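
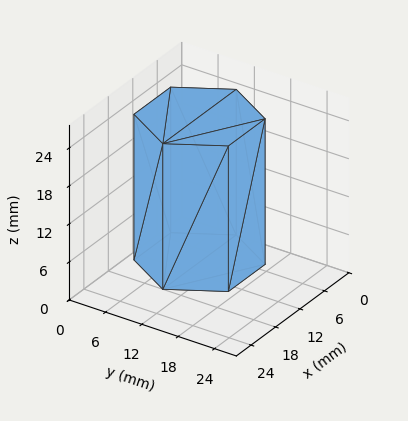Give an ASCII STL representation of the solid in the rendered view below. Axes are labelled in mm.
Reading the render: the shape is a regular 6-sided prism (a cylinder approximated with 6 flat sides), circumscribed radius ≈ 9 mm, height ≈ 23 mm (dimensions read to the nearest mm from the axis ticks). For the STL, each face is triangulated and given an outward normal.

solid part
  facet normal 0.0000 0.0000 -1.0000
    outer loop
      vertex 4.50 16.79 0.00
      vertex 13.50 16.79 0.00
      vertex 18.00 9.00 0.00
    endloop
  endfacet
  facet normal 0.0000 0.0000 -1.0000
    outer loop
      vertex 0.00 9.00 0.00
      vertex 4.50 16.79 0.00
      vertex 18.00 9.00 0.00
    endloop
  endfacet
  facet normal 0.0000 0.0000 -1.0000
    outer loop
      vertex 4.50 1.21 0.00
      vertex 0.00 9.00 0.00
      vertex 18.00 9.00 0.00
    endloop
  endfacet
  facet normal 0.0000 0.0000 -1.0000
    outer loop
      vertex 13.50 1.21 0.00
      vertex 4.50 1.21 0.00
      vertex 18.00 9.00 0.00
    endloop
  endfacet
  facet normal 0.0000 0.0000 1.0000
    outer loop
      vertex 18.00 9.00 23.00
      vertex 13.50 16.79 23.00
      vertex 4.50 16.79 23.00
    endloop
  endfacet
  facet normal 0.0000 0.0000 1.0000
    outer loop
      vertex 18.00 9.00 23.00
      vertex 4.50 16.79 23.00
      vertex 0.00 9.00 23.00
    endloop
  endfacet
  facet normal 0.0000 0.0000 1.0000
    outer loop
      vertex 18.00 9.00 23.00
      vertex 0.00 9.00 23.00
      vertex 4.50 1.21 23.00
    endloop
  endfacet
  facet normal 0.0000 0.0000 1.0000
    outer loop
      vertex 18.00 9.00 23.00
      vertex 4.50 1.21 23.00
      vertex 13.50 1.21 23.00
    endloop
  endfacet
  facet normal 0.8659 0.5002 0.0000
    outer loop
      vertex 18.00 9.00 0.00
      vertex 13.50 16.79 0.00
      vertex 13.50 16.79 23.00
    endloop
  endfacet
  facet normal 0.8659 0.5002 0.0000
    outer loop
      vertex 18.00 9.00 0.00
      vertex 13.50 16.79 23.00
      vertex 18.00 9.00 23.00
    endloop
  endfacet
  facet normal 0.0000 1.0000 0.0000
    outer loop
      vertex 13.50 16.79 0.00
      vertex 4.50 16.79 0.00
      vertex 4.50 16.79 23.00
    endloop
  endfacet
  facet normal 0.0000 1.0000 0.0000
    outer loop
      vertex 13.50 16.79 0.00
      vertex 4.50 16.79 23.00
      vertex 13.50 16.79 23.00
    endloop
  endfacet
  facet normal -0.8659 0.5002 0.0000
    outer loop
      vertex 4.50 16.79 0.00
      vertex 0.00 9.00 0.00
      vertex 0.00 9.00 23.00
    endloop
  endfacet
  facet normal -0.8659 0.5002 0.0000
    outer loop
      vertex 4.50 16.79 0.00
      vertex 0.00 9.00 23.00
      vertex 4.50 16.79 23.00
    endloop
  endfacet
  facet normal -0.8659 -0.5002 0.0000
    outer loop
      vertex 0.00 9.00 0.00
      vertex 4.50 1.21 0.00
      vertex 4.50 1.21 23.00
    endloop
  endfacet
  facet normal -0.8659 -0.5002 0.0000
    outer loop
      vertex 0.00 9.00 0.00
      vertex 4.50 1.21 23.00
      vertex 0.00 9.00 23.00
    endloop
  endfacet
  facet normal 0.0000 -1.0000 0.0000
    outer loop
      vertex 4.50 1.21 0.00
      vertex 13.50 1.21 0.00
      vertex 13.50 1.21 23.00
    endloop
  endfacet
  facet normal 0.0000 -1.0000 0.0000
    outer loop
      vertex 4.50 1.21 0.00
      vertex 13.50 1.21 23.00
      vertex 4.50 1.21 23.00
    endloop
  endfacet
  facet normal 0.8659 -0.5002 0.0000
    outer loop
      vertex 13.50 1.21 0.00
      vertex 18.00 9.00 0.00
      vertex 18.00 9.00 23.00
    endloop
  endfacet
  facet normal 0.8659 -0.5002 0.0000
    outer loop
      vertex 13.50 1.21 0.00
      vertex 18.00 9.00 23.00
      vertex 13.50 1.21 23.00
    endloop
  endfacet
endsolid part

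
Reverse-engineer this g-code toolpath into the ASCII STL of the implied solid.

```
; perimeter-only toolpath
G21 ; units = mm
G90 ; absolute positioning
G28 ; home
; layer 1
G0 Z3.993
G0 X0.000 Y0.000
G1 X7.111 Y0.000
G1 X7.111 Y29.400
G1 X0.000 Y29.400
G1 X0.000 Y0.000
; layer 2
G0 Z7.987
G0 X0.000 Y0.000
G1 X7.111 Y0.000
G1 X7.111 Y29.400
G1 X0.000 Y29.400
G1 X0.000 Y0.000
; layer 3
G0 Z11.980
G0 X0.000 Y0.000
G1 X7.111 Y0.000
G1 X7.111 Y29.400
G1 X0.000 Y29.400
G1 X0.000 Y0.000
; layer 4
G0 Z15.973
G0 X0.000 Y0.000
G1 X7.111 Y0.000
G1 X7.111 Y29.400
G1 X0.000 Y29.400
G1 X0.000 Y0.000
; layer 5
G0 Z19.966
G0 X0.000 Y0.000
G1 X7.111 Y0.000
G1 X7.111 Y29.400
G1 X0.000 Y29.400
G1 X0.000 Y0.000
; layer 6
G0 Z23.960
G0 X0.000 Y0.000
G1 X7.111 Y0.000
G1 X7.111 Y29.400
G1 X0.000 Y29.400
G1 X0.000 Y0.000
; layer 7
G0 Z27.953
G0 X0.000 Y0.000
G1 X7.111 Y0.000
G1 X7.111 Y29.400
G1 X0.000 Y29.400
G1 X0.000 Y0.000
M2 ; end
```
solid part
  facet normal 0.0000 0.0000 -1.0000
    outer loop
      vertex 7.111 29.400 0.000
      vertex 7.111 0.000 0.000
      vertex 0.000 0.000 0.000
    endloop
  endfacet
  facet normal 0.0000 0.0000 -1.0000
    outer loop
      vertex 0.000 29.400 0.000
      vertex 7.111 29.400 0.000
      vertex 0.000 0.000 0.000
    endloop
  endfacet
  facet normal 0.0000 0.0000 1.0000
    outer loop
      vertex 0.000 0.000 27.953
      vertex 7.111 0.000 27.953
      vertex 7.111 29.400 27.953
    endloop
  endfacet
  facet normal 0.0000 0.0000 1.0000
    outer loop
      vertex 0.000 0.000 27.953
      vertex 7.111 29.400 27.953
      vertex 0.000 29.400 27.953
    endloop
  endfacet
  facet normal 0.0000 -1.0000 0.0000
    outer loop
      vertex 0.000 0.000 0.000
      vertex 7.111 0.000 0.000
      vertex 7.111 0.000 27.953
    endloop
  endfacet
  facet normal 0.0000 -1.0000 0.0000
    outer loop
      vertex 0.000 0.000 0.000
      vertex 7.111 0.000 27.953
      vertex 0.000 0.000 27.953
    endloop
  endfacet
  facet normal 0.0000 1.0000 0.0000
    outer loop
      vertex 7.111 29.400 27.953
      vertex 7.111 29.400 0.000
      vertex 0.000 29.400 0.000
    endloop
  endfacet
  facet normal 0.0000 1.0000 0.0000
    outer loop
      vertex 0.000 29.400 27.953
      vertex 7.111 29.400 27.953
      vertex 0.000 29.400 0.000
    endloop
  endfacet
  facet normal -1.0000 0.0000 0.0000
    outer loop
      vertex 0.000 29.400 27.953
      vertex 0.000 29.400 0.000
      vertex 0.000 0.000 0.000
    endloop
  endfacet
  facet normal -1.0000 0.0000 0.0000
    outer loop
      vertex 0.000 0.000 27.953
      vertex 0.000 29.400 27.953
      vertex 0.000 0.000 0.000
    endloop
  endfacet
  facet normal 1.0000 0.0000 0.0000
    outer loop
      vertex 7.111 0.000 0.000
      vertex 7.111 29.400 0.000
      vertex 7.111 29.400 27.953
    endloop
  endfacet
  facet normal 1.0000 0.0000 0.0000
    outer loop
      vertex 7.111 0.000 0.000
      vertex 7.111 29.400 27.953
      vertex 7.111 0.000 27.953
    endloop
  endfacet
endsolid part

The G0 Z moves step by Δz≈3.993 mm. Every layer's G1 loop is the same polygon, so the solid is a straight extrusion of it from z=0 to z≈28. Closing with flat bottom and top caps and triangulating gives 12 facets — a rectangular box, roughly 7.11 × 29.4 mm footprint and 28 mm tall.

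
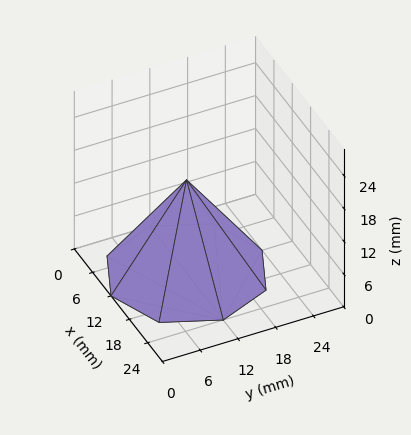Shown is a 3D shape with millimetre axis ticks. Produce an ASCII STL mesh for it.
Reading the render: the shape is a regular 8-sided pyramid, base circumscribed radius ≈ 12 mm, apex at z ≈ 17 mm (dimensions read to the nearest mm from the axis ticks). For the STL, each face is triangulated and given an outward normal.

solid part
  facet normal 0.0000 0.0000 -1.0000
    outer loop
      vertex 12.0 24.0 0.0
      vertex 20.5 20.5 0.0
      vertex 24.0 12.0 0.0
    endloop
  endfacet
  facet normal 0.0000 0.0000 -1.0000
    outer loop
      vertex 3.5 20.5 0.0
      vertex 12.0 24.0 0.0
      vertex 24.0 12.0 0.0
    endloop
  endfacet
  facet normal 0.0000 0.0000 -1.0000
    outer loop
      vertex 0.0 12.0 0.0
      vertex 3.5 20.5 0.0
      vertex 24.0 12.0 0.0
    endloop
  endfacet
  facet normal 0.0000 0.0000 -1.0000
    outer loop
      vertex 3.5 3.5 0.0
      vertex 0.0 12.0 0.0
      vertex 24.0 12.0 0.0
    endloop
  endfacet
  facet normal 0.0000 0.0000 -1.0000
    outer loop
      vertex 12.0 0.0 0.0
      vertex 3.5 3.5 0.0
      vertex 24.0 12.0 0.0
    endloop
  endfacet
  facet normal 0.0000 0.0000 -1.0000
    outer loop
      vertex 20.5 3.5 0.0
      vertex 12.0 0.0 0.0
      vertex 24.0 12.0 0.0
    endloop
  endfacet
  facet normal 0.7743 0.3188 0.5466
    outer loop
      vertex 24.0 12.0 0.0
      vertex 20.5 20.5 0.0
      vertex 12.0 12.0 17.0
    endloop
  endfacet
  facet normal 0.3188 0.7743 0.5466
    outer loop
      vertex 20.5 20.5 0.0
      vertex 12.0 24.0 0.0
      vertex 12.0 12.0 17.0
    endloop
  endfacet
  facet normal -0.3188 0.7743 0.5466
    outer loop
      vertex 12.0 24.0 0.0
      vertex 3.5 20.5 0.0
      vertex 12.0 12.0 17.0
    endloop
  endfacet
  facet normal -0.7743 0.3188 0.5466
    outer loop
      vertex 3.5 20.5 0.0
      vertex 0.0 12.0 0.0
      vertex 12.0 12.0 17.0
    endloop
  endfacet
  facet normal -0.7743 -0.3188 0.5466
    outer loop
      vertex 0.0 12.0 0.0
      vertex 3.5 3.5 0.0
      vertex 12.0 12.0 17.0
    endloop
  endfacet
  facet normal -0.3188 -0.7743 0.5466
    outer loop
      vertex 3.5 3.5 0.0
      vertex 12.0 0.0 0.0
      vertex 12.0 12.0 17.0
    endloop
  endfacet
  facet normal 0.3188 -0.7743 0.5466
    outer loop
      vertex 12.0 0.0 0.0
      vertex 20.5 3.5 0.0
      vertex 12.0 12.0 17.0
    endloop
  endfacet
  facet normal 0.7743 -0.3188 0.5466
    outer loop
      vertex 20.5 3.5 0.0
      vertex 24.0 12.0 0.0
      vertex 12.0 12.0 17.0
    endloop
  endfacet
endsolid part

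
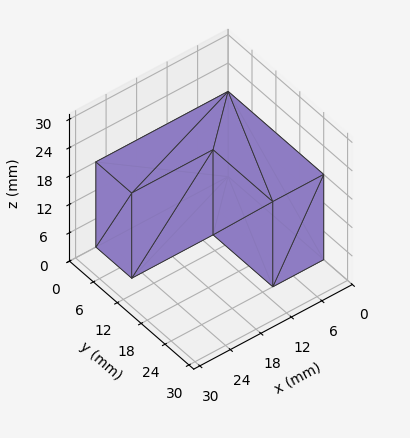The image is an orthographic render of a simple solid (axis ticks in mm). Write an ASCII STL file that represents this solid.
Reading the render: the shape is an L-shaped prism: outer 26 × 24 mm, arm thicknesses ≈ 9 mm (horizontal) and 10 mm (vertical), extruded 18 mm in z (dimensions read to the nearest mm from the axis ticks). For the STL, each face is triangulated and given an outward normal.

solid part
  facet normal 0.0000 0.0000 -1.0000
    outer loop
      vertex 26.00 9.00 0.00
      vertex 26.00 0.00 0.00
      vertex 0.00 0.00 0.00
    endloop
  endfacet
  facet normal 0.0000 0.0000 -1.0000
    outer loop
      vertex 10.00 9.00 0.00
      vertex 26.00 9.00 0.00
      vertex 0.00 0.00 0.00
    endloop
  endfacet
  facet normal 0.0000 0.0000 -1.0000
    outer loop
      vertex 10.00 24.00 0.00
      vertex 10.00 9.00 0.00
      vertex 0.00 0.00 0.00
    endloop
  endfacet
  facet normal 0.0000 0.0000 -1.0000
    outer loop
      vertex 0.00 24.00 0.00
      vertex 10.00 24.00 0.00
      vertex 0.00 0.00 0.00
    endloop
  endfacet
  facet normal 0.0000 0.0000 1.0000
    outer loop
      vertex 0.00 0.00 18.00
      vertex 26.00 0.00 18.00
      vertex 26.00 9.00 18.00
    endloop
  endfacet
  facet normal 0.0000 0.0000 1.0000
    outer loop
      vertex 0.00 0.00 18.00
      vertex 26.00 9.00 18.00
      vertex 10.00 9.00 18.00
    endloop
  endfacet
  facet normal 0.0000 0.0000 1.0000
    outer loop
      vertex 0.00 0.00 18.00
      vertex 10.00 9.00 18.00
      vertex 10.00 24.00 18.00
    endloop
  endfacet
  facet normal 0.0000 0.0000 1.0000
    outer loop
      vertex 0.00 0.00 18.00
      vertex 10.00 24.00 18.00
      vertex 0.00 24.00 18.00
    endloop
  endfacet
  facet normal 0.0000 -1.0000 0.0000
    outer loop
      vertex 0.00 0.00 0.00
      vertex 26.00 0.00 0.00
      vertex 26.00 0.00 18.00
    endloop
  endfacet
  facet normal 0.0000 -1.0000 0.0000
    outer loop
      vertex 0.00 0.00 0.00
      vertex 26.00 0.00 18.00
      vertex 0.00 0.00 18.00
    endloop
  endfacet
  facet normal 1.0000 0.0000 0.0000
    outer loop
      vertex 26.00 0.00 0.00
      vertex 26.00 9.00 0.00
      vertex 26.00 9.00 18.00
    endloop
  endfacet
  facet normal 1.0000 0.0000 0.0000
    outer loop
      vertex 26.00 0.00 0.00
      vertex 26.00 9.00 18.00
      vertex 26.00 0.00 18.00
    endloop
  endfacet
  facet normal 0.0000 1.0000 0.0000
    outer loop
      vertex 26.00 9.00 0.00
      vertex 10.00 9.00 0.00
      vertex 10.00 9.00 18.00
    endloop
  endfacet
  facet normal 0.0000 1.0000 0.0000
    outer loop
      vertex 26.00 9.00 0.00
      vertex 10.00 9.00 18.00
      vertex 26.00 9.00 18.00
    endloop
  endfacet
  facet normal 1.0000 0.0000 0.0000
    outer loop
      vertex 10.00 9.00 0.00
      vertex 10.00 24.00 0.00
      vertex 10.00 24.00 18.00
    endloop
  endfacet
  facet normal 1.0000 0.0000 0.0000
    outer loop
      vertex 10.00 9.00 0.00
      vertex 10.00 24.00 18.00
      vertex 10.00 9.00 18.00
    endloop
  endfacet
  facet normal 0.0000 1.0000 0.0000
    outer loop
      vertex 10.00 24.00 0.00
      vertex 0.00 24.00 0.00
      vertex 0.00 24.00 18.00
    endloop
  endfacet
  facet normal 0.0000 1.0000 0.0000
    outer loop
      vertex 10.00 24.00 0.00
      vertex 0.00 24.00 18.00
      vertex 10.00 24.00 18.00
    endloop
  endfacet
  facet normal -1.0000 0.0000 0.0000
    outer loop
      vertex 0.00 24.00 0.00
      vertex 0.00 0.00 0.00
      vertex 0.00 0.00 18.00
    endloop
  endfacet
  facet normal -1.0000 0.0000 0.0000
    outer loop
      vertex 0.00 24.00 0.00
      vertex 0.00 0.00 18.00
      vertex 0.00 24.00 18.00
    endloop
  endfacet
endsolid part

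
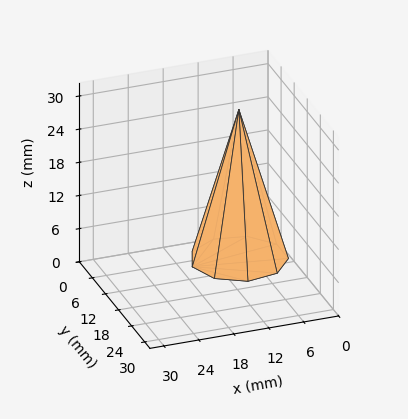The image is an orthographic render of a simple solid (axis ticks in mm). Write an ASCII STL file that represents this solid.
Reading the render: the shape is a regular 9-sided pyramid, base circumscribed radius ≈ 8 mm, apex at z ≈ 27 mm (dimensions read to the nearest mm from the axis ticks). For the STL, each face is triangulated and given an outward normal.

solid part
  facet normal 0.0000 0.0000 -1.0000
    outer loop
      vertex 9.4 15.9 0.0
      vertex 14.1 13.1 0.0
      vertex 16.0 8.0 0.0
    endloop
  endfacet
  facet normal 0.0000 0.0000 -1.0000
    outer loop
      vertex 4.0 14.9 0.0
      vertex 9.4 15.9 0.0
      vertex 16.0 8.0 0.0
    endloop
  endfacet
  facet normal 0.0000 0.0000 -1.0000
    outer loop
      vertex 0.5 10.7 0.0
      vertex 4.0 14.9 0.0
      vertex 16.0 8.0 0.0
    endloop
  endfacet
  facet normal 0.0000 0.0000 -1.0000
    outer loop
      vertex 0.5 5.3 0.0
      vertex 0.5 10.7 0.0
      vertex 16.0 8.0 0.0
    endloop
  endfacet
  facet normal 0.0000 0.0000 -1.0000
    outer loop
      vertex 4.0 1.1 0.0
      vertex 0.5 5.3 0.0
      vertex 16.0 8.0 0.0
    endloop
  endfacet
  facet normal 0.0000 0.0000 -1.0000
    outer loop
      vertex 9.4 0.1 0.0
      vertex 4.0 1.1 0.0
      vertex 16.0 8.0 0.0
    endloop
  endfacet
  facet normal 0.0000 0.0000 -1.0000
    outer loop
      vertex 14.1 2.9 0.0
      vertex 9.4 0.1 0.0
      vertex 16.0 8.0 0.0
    endloop
  endfacet
  facet normal 0.9029 0.3364 0.2675
    outer loop
      vertex 16.0 8.0 0.0
      vertex 14.1 13.1 0.0
      vertex 8.0 8.0 27.0
    endloop
  endfacet
  facet normal 0.4931 0.8277 0.2678
    outer loop
      vertex 14.1 13.1 0.0
      vertex 9.4 15.9 0.0
      vertex 8.0 8.0 27.0
    endloop
  endfacet
  facet normal -0.1754 0.9473 0.2681
    outer loop
      vertex 9.4 15.9 0.0
      vertex 4.0 14.9 0.0
      vertex 8.0 8.0 27.0
    endloop
  endfacet
  facet normal -0.7403 0.6169 0.2673
    outer loop
      vertex 4.0 14.9 0.0
      vertex 0.5 10.7 0.0
      vertex 8.0 8.0 27.0
    endloop
  endfacet
  facet normal -0.9635 0.0000 0.2676
    outer loop
      vertex 0.5 10.7 0.0
      vertex 0.5 5.3 0.0
      vertex 8.0 8.0 27.0
    endloop
  endfacet
  facet normal -0.7403 -0.6169 0.2673
    outer loop
      vertex 0.5 5.3 0.0
      vertex 4.0 1.1 0.0
      vertex 8.0 8.0 27.0
    endloop
  endfacet
  facet normal -0.1754 -0.9473 0.2681
    outer loop
      vertex 4.0 1.1 0.0
      vertex 9.4 0.1 0.0
      vertex 8.0 8.0 27.0
    endloop
  endfacet
  facet normal 0.4931 -0.8277 0.2678
    outer loop
      vertex 9.4 0.1 0.0
      vertex 14.1 2.9 0.0
      vertex 8.0 8.0 27.0
    endloop
  endfacet
  facet normal 0.9029 -0.3364 0.2675
    outer loop
      vertex 14.1 2.9 0.0
      vertex 16.0 8.0 0.0
      vertex 8.0 8.0 27.0
    endloop
  endfacet
endsolid part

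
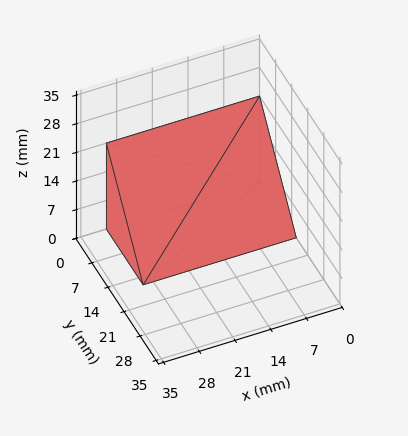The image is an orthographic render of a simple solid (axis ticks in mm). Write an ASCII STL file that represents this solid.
Reading the render: the shape is a wedge (ramp): 30 × 16 mm base, rising to 21 mm along the y=0 edge and sloping linearly to z=0 at y=16 (dimensions read to the nearest mm from the axis ticks). For the STL, each face is triangulated and given an outward normal.

solid part
  facet normal 0.0000 0.0000 -1.0000
    outer loop
      vertex 30.00 16.00 0.00
      vertex 30.00 0.00 0.00
      vertex 0.00 0.00 0.00
    endloop
  endfacet
  facet normal 0.0000 0.0000 -1.0000
    outer loop
      vertex 0.00 16.00 0.00
      vertex 30.00 16.00 0.00
      vertex 0.00 0.00 0.00
    endloop
  endfacet
  facet normal 0.0000 -1.0000 0.0000
    outer loop
      vertex 0.00 0.00 0.00
      vertex 30.00 0.00 0.00
      vertex 30.00 0.00 21.00
    endloop
  endfacet
  facet normal 0.0000 -1.0000 0.0000
    outer loop
      vertex 0.00 0.00 0.00
      vertex 30.00 0.00 21.00
      vertex 0.00 0.00 21.00
    endloop
  endfacet
  facet normal 0.0000 0.7954 0.6060
    outer loop
      vertex 0.00 0.00 21.00
      vertex 30.00 0.00 21.00
      vertex 30.00 16.00 0.00
    endloop
  endfacet
  facet normal 0.0000 0.7954 0.6060
    outer loop
      vertex 0.00 0.00 21.00
      vertex 30.00 16.00 0.00
      vertex 0.00 16.00 0.00
    endloop
  endfacet
  facet normal -1.0000 0.0000 0.0000
    outer loop
      vertex 0.00 0.00 21.00
      vertex 0.00 16.00 0.00
      vertex 0.00 0.00 0.00
    endloop
  endfacet
  facet normal 1.0000 0.0000 0.0000
    outer loop
      vertex 30.00 0.00 0.00
      vertex 30.00 16.00 0.00
      vertex 30.00 0.00 21.00
    endloop
  endfacet
endsolid part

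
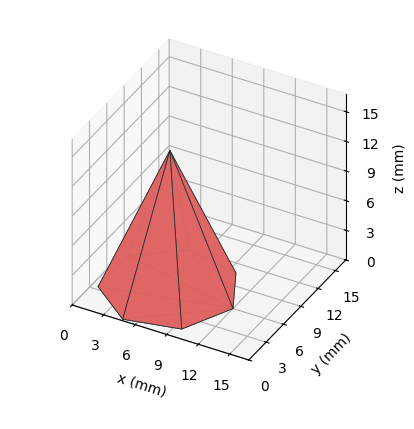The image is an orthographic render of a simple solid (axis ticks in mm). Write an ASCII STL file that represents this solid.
Reading the render: the shape is a regular 7-sided pyramid, base circumscribed radius ≈ 6 mm, apex at z ≈ 14 mm (dimensions read to the nearest mm from the axis ticks). For the STL, each face is triangulated and given an outward normal.

solid part
  facet normal 0.0000 0.0000 -1.0000
    outer loop
      vertex 4.7 11.8 0.0
      vertex 9.7 10.7 0.0
      vertex 12.0 6.0 0.0
    endloop
  endfacet
  facet normal 0.0000 0.0000 -1.0000
    outer loop
      vertex 0.6 8.6 0.0
      vertex 4.7 11.8 0.0
      vertex 12.0 6.0 0.0
    endloop
  endfacet
  facet normal 0.0000 0.0000 -1.0000
    outer loop
      vertex 0.6 3.4 0.0
      vertex 0.6 8.6 0.0
      vertex 12.0 6.0 0.0
    endloop
  endfacet
  facet normal 0.0000 0.0000 -1.0000
    outer loop
      vertex 4.7 0.2 0.0
      vertex 0.6 3.4 0.0
      vertex 12.0 6.0 0.0
    endloop
  endfacet
  facet normal 0.0000 0.0000 -1.0000
    outer loop
      vertex 9.7 1.3 0.0
      vertex 4.7 0.2 0.0
      vertex 12.0 6.0 0.0
    endloop
  endfacet
  facet normal 0.8383 0.4102 0.3593
    outer loop
      vertex 12.0 6.0 0.0
      vertex 9.7 10.7 0.0
      vertex 6.0 6.0 14.0
    endloop
  endfacet
  facet normal 0.2005 0.9115 0.3590
    outer loop
      vertex 9.7 10.7 0.0
      vertex 4.7 11.8 0.0
      vertex 6.0 6.0 14.0
    endloop
  endfacet
  facet normal -0.5744 0.7360 0.3583
    outer loop
      vertex 4.7 11.8 0.0
      vertex 0.6 8.6 0.0
      vertex 6.0 6.0 14.0
    endloop
  endfacet
  facet normal -0.9330 0.0000 0.3599
    outer loop
      vertex 0.6 8.6 0.0
      vertex 0.6 3.4 0.0
      vertex 6.0 6.0 14.0
    endloop
  endfacet
  facet normal -0.5744 -0.7360 0.3583
    outer loop
      vertex 0.6 3.4 0.0
      vertex 4.7 0.2 0.0
      vertex 6.0 6.0 14.0
    endloop
  endfacet
  facet normal 0.2005 -0.9115 0.3590
    outer loop
      vertex 4.7 0.2 0.0
      vertex 9.7 1.3 0.0
      vertex 6.0 6.0 14.0
    endloop
  endfacet
  facet normal 0.8383 -0.4102 0.3593
    outer loop
      vertex 9.7 1.3 0.0
      vertex 12.0 6.0 0.0
      vertex 6.0 6.0 14.0
    endloop
  endfacet
endsolid part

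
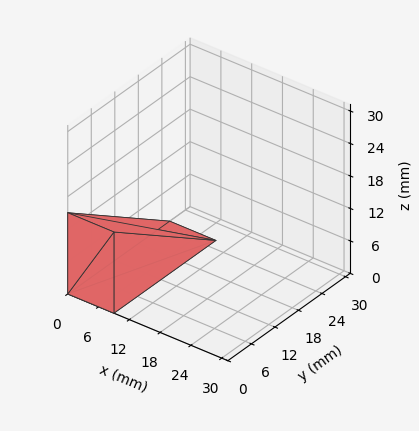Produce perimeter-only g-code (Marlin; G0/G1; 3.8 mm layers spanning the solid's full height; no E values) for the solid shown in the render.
Reading the render: the shape is a wedge (ramp): 9 × 26 mm base, rising to 15 mm along the y=0 edge and sloping linearly to z=0 at y=26 (dimensions read to the nearest mm from the axis ticks). For the g-code, the solid's height is divided into equal slices at the stated Δz and each level perimeter traced with G1 moves after a G0 lift.

; perimeter-only toolpath
G21 ; units = mm
G90 ; absolute positioning
G28 ; home
; layer 1
G0 Z3.8
G0 X0.0 Y0.0
G1 X9.0 Y0.0
G1 X9.0 Y19.5
G1 X0.0 Y19.5
G1 X0.0 Y0.0
; layer 2
G0 Z7.5
G0 X0.0 Y0.0
G1 X9.0 Y0.0
G1 X9.0 Y13.0
G1 X0.0 Y13.0
G1 X0.0 Y0.0
; layer 3
G0 Z11.2
G0 X0.0 Y0.0
G1 X9.0 Y0.0
G1 X9.0 Y6.5
G1 X0.0 Y6.5
G1 X0.0 Y0.0
M2 ; end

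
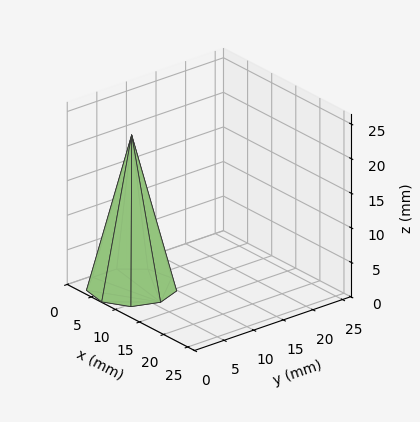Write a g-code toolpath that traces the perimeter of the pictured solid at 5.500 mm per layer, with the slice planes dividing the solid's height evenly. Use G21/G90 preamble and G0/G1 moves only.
Reading the render: the shape is a regular 9-sided pyramid, base circumscribed radius ≈ 6 mm, apex at z ≈ 22 mm (dimensions read to the nearest mm from the axis ticks). For the g-code, the solid's height is divided into equal slices at the stated Δz and each level perimeter traced with G1 moves after a G0 lift.

; perimeter-only toolpath
G21 ; units = mm
G90 ; absolute positioning
G28 ; home
; layer 1
G0 Z5.500
G0 X10.500 Y6.000
G1 X9.447 Y8.893
G1 X6.781 Y10.432
G1 X3.750 Y9.897
G1 X1.772 Y7.539
G1 X1.772 Y4.461
G1 X3.750 Y2.103
G1 X6.781 Y1.568
G1 X9.447 Y3.107
G1 X10.500 Y6.000
; layer 2
G0 Z11.000
G0 X9.000 Y6.000
G1 X8.298 Y7.928
G1 X6.521 Y8.954
G1 X4.500 Y8.598
G1 X3.181 Y7.026
G1 X3.181 Y4.974
G1 X4.500 Y3.402
G1 X6.521 Y3.046
G1 X8.298 Y4.072
G1 X9.000 Y6.000
; layer 3
G0 Z16.500
G0 X7.500 Y6.000
G1 X7.149 Y6.964
G1 X6.261 Y7.477
G1 X5.250 Y7.299
G1 X4.590 Y6.513
G1 X4.590 Y5.487
G1 X5.250 Y4.701
G1 X6.261 Y4.523
G1 X7.149 Y5.036
G1 X7.500 Y6.000
M2 ; end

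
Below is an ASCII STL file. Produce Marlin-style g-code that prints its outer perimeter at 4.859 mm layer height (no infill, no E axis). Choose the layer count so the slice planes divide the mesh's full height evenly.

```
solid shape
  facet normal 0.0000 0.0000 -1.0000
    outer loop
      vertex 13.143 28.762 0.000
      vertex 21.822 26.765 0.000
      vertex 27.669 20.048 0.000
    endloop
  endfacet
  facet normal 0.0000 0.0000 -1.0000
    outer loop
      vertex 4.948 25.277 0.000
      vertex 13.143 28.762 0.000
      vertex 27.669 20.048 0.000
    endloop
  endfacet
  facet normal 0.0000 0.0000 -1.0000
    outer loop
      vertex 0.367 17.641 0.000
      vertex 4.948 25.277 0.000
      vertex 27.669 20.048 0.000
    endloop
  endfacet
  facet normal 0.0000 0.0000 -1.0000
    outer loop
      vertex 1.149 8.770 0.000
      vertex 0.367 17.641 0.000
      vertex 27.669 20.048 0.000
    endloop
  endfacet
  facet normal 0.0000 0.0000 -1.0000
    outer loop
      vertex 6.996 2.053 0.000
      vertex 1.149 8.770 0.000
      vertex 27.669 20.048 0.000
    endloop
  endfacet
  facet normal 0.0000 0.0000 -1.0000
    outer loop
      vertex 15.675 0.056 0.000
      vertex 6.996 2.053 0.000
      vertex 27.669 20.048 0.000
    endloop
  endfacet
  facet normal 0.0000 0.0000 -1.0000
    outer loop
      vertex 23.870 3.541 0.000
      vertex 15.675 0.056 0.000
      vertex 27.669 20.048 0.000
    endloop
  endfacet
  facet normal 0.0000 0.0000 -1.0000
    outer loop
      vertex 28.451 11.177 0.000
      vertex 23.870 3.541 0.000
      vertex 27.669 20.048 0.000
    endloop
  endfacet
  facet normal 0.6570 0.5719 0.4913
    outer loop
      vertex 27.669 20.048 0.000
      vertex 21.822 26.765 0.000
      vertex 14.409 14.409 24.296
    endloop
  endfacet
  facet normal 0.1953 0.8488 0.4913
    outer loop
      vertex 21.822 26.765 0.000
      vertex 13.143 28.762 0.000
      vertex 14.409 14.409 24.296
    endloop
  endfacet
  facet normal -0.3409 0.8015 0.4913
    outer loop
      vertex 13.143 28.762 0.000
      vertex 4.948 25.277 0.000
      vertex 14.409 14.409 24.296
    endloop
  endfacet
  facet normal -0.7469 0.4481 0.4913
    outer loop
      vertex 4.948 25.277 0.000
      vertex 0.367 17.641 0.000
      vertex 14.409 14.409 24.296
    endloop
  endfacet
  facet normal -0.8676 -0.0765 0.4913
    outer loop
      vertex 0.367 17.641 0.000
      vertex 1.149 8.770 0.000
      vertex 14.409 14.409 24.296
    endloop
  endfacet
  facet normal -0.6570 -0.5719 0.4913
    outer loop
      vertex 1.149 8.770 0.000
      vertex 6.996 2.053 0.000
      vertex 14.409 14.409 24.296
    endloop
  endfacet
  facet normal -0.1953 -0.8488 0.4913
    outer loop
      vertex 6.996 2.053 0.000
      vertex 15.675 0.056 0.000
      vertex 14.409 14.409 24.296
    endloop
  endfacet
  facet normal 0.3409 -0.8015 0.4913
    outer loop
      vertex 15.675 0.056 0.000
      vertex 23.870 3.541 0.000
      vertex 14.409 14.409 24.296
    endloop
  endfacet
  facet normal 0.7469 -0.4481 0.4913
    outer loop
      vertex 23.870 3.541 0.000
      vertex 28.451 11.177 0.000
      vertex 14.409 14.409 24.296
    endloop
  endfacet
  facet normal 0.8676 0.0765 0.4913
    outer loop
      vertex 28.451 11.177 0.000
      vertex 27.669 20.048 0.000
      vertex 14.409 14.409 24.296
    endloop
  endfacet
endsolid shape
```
; perimeter-only toolpath
G21 ; units = mm
G90 ; absolute positioning
G28 ; home
; layer 1
G0 Z4.859
G0 X25.017 Y18.920
G1 X20.339 Y24.294
G1 X13.396 Y25.891
G1 X6.840 Y23.103
G1 X3.175 Y16.995
G1 X3.801 Y9.898
G1 X8.479 Y4.524
G1 X15.422 Y2.927
G1 X21.978 Y5.715
G1 X25.643 Y11.823
G1 X25.017 Y18.920
; layer 2
G0 Z9.718
G0 X22.365 Y17.792
G1 X18.857 Y21.823
G1 X13.649 Y23.021
G1 X8.732 Y20.930
G1 X5.984 Y16.348
G1 X6.453 Y11.026
G1 X9.961 Y6.995
G1 X15.169 Y5.797
G1 X20.086 Y7.888
G1 X22.834 Y12.470
G1 X22.365 Y17.792
; layer 3
G0 Z14.578
G0 X19.713 Y16.665
G1 X17.374 Y19.351
G1 X13.903 Y20.150
G1 X10.625 Y18.756
G1 X8.792 Y15.702
G1 X9.105 Y12.153
G1 X11.444 Y9.467
G1 X14.915 Y8.668
G1 X18.193 Y10.062
G1 X20.026 Y13.116
G1 X19.713 Y16.665
; layer 4
G0 Z19.437
G0 X17.061 Y15.537
G1 X15.892 Y16.880
G1 X14.156 Y17.280
G1 X12.517 Y16.583
G1 X11.601 Y15.055
G1 X11.757 Y13.281
G1 X12.926 Y11.938
G1 X14.662 Y11.538
G1 X16.301 Y12.235
G1 X17.217 Y13.763
G1 X17.061 Y15.537
M2 ; end

The solid is a regular 10-sided pyramid, base circumscribed radius ≈ 14.4 mm, apex at z ≈ 24.3 mm. Slicing at Δz = 4.859 mm — 5 equal slices spanning the solid's height, so layer i sits at z = i·h/5 — gives 4 non-empty perimeters. Each is a 10-segment closed polygon; G0 lifts to the layer z and rapids to the start vertex, then G1 traces the edges. The cross-section shrinks linearly with z (the slice at the apex is degenerate and omitted).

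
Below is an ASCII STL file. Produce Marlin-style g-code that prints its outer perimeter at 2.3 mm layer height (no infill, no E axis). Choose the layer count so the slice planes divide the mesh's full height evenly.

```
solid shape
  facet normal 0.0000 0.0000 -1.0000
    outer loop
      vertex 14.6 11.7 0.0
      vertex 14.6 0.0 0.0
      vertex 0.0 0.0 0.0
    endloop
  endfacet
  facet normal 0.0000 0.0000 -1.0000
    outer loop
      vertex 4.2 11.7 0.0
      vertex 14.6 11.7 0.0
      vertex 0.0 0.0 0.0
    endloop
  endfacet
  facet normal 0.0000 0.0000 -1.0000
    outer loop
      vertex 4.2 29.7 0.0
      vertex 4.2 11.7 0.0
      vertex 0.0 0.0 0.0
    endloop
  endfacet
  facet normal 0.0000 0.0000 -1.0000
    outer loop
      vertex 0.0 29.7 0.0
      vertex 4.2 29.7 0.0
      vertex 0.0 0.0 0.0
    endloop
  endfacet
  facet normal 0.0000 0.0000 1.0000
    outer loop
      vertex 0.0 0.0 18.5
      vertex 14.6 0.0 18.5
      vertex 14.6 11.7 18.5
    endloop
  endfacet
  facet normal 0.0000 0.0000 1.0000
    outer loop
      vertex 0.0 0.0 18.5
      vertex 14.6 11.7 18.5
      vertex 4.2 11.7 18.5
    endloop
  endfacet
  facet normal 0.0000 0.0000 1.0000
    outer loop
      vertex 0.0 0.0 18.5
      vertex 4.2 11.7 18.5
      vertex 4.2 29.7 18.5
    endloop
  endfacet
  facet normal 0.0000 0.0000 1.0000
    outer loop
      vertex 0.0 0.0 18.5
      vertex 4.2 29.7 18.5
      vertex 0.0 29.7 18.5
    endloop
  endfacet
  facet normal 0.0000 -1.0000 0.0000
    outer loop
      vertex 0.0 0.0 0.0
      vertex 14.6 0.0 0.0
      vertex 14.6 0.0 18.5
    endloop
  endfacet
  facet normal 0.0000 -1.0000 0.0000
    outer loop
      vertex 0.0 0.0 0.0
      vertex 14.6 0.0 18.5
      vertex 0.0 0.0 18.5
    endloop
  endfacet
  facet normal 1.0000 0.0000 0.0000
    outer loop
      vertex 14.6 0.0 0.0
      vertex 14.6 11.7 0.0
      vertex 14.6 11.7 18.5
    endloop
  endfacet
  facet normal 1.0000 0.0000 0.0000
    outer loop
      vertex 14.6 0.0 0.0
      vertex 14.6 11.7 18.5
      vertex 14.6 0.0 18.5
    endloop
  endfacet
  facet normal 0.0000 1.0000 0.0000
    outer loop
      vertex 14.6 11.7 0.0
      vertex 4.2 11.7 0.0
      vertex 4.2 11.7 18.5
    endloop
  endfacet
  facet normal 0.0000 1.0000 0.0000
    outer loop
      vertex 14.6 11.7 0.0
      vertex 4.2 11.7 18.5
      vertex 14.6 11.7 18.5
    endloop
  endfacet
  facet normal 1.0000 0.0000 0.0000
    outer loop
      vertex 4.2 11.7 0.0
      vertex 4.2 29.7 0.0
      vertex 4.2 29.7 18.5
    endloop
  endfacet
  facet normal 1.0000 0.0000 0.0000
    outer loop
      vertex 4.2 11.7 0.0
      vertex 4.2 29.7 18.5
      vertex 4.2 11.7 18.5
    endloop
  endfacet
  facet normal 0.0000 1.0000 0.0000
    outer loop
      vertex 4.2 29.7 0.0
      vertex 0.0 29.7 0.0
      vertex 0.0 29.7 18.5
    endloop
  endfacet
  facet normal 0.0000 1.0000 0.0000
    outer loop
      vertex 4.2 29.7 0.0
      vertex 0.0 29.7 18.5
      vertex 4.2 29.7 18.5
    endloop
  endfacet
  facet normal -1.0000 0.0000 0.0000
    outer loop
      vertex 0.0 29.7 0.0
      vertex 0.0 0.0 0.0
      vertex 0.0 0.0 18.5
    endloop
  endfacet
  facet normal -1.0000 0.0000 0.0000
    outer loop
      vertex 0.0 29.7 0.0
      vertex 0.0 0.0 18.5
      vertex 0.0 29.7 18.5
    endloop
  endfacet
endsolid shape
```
; perimeter-only toolpath
G21 ; units = mm
G90 ; absolute positioning
G28 ; home
; layer 1
G0 Z2.3
G0 X0.0 Y0.0
G1 X14.6 Y0.0
G1 X14.6 Y11.7
G1 X4.2 Y11.7
G1 X4.2 Y29.7
G1 X0.0 Y29.7
G1 X0.0 Y0.0
; layer 2
G0 Z4.6
G0 X0.0 Y0.0
G1 X14.6 Y0.0
G1 X14.6 Y11.7
G1 X4.2 Y11.7
G1 X4.2 Y29.7
G1 X0.0 Y29.7
G1 X0.0 Y0.0
; layer 3
G0 Z6.9
G0 X0.0 Y0.0
G1 X14.6 Y0.0
G1 X14.6 Y11.7
G1 X4.2 Y11.7
G1 X4.2 Y29.7
G1 X0.0 Y29.7
G1 X0.0 Y0.0
; layer 4
G0 Z9.2
G0 X0.0 Y0.0
G1 X14.6 Y0.0
G1 X14.6 Y11.7
G1 X4.2 Y11.7
G1 X4.2 Y29.7
G1 X0.0 Y29.7
G1 X0.0 Y0.0
; layer 5
G0 Z11.6
G0 X0.0 Y0.0
G1 X14.6 Y0.0
G1 X14.6 Y11.7
G1 X4.2 Y11.7
G1 X4.2 Y29.7
G1 X0.0 Y29.7
G1 X0.0 Y0.0
; layer 6
G0 Z13.9
G0 X0.0 Y0.0
G1 X14.6 Y0.0
G1 X14.6 Y11.7
G1 X4.2 Y11.7
G1 X4.2 Y29.7
G1 X0.0 Y29.7
G1 X0.0 Y0.0
; layer 7
G0 Z16.2
G0 X0.0 Y0.0
G1 X14.6 Y0.0
G1 X14.6 Y11.7
G1 X4.2 Y11.7
G1 X4.2 Y29.7
G1 X0.0 Y29.7
G1 X0.0 Y0.0
; layer 8
G0 Z18.5
G0 X0.0 Y0.0
G1 X14.6 Y0.0
G1 X14.6 Y11.7
G1 X4.2 Y11.7
G1 X4.2 Y29.7
G1 X0.0 Y29.7
G1 X0.0 Y0.0
M2 ; end

The solid is an L-shaped prism: outer 14.6 × 29.7 mm, arm thicknesses ≈ 11.7 mm (horizontal) and 4.2 mm (vertical), extruded 18.5 mm in z. Slicing at Δz = 2.3 mm — 8 equal slices spanning the solid's height, so layer i sits at z = i·h/8 — gives 8 non-empty perimeters. Each is a 6-segment closed polygon; G0 lifts to the layer z and rapids to the start vertex, then G1 traces the edges.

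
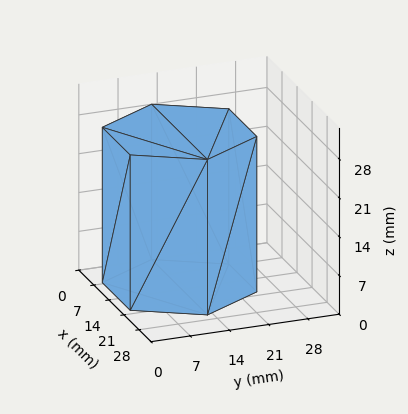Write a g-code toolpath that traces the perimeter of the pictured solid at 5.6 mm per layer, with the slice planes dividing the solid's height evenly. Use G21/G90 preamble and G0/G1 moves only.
Reading the render: the shape is a regular 6-sided prism (a cylinder approximated with 6 flat sides), circumscribed radius ≈ 13 mm, height ≈ 28 mm (dimensions read to the nearest mm from the axis ticks). For the g-code, the solid's height is divided into equal slices at the stated Δz and each level perimeter traced with G1 moves after a G0 lift.

; perimeter-only toolpath
G21 ; units = mm
G90 ; absolute positioning
G28 ; home
; layer 1
G0 Z5.6
G0 X26.0 Y13.0
G1 X19.5 Y24.3
G1 X6.5 Y24.3
G1 X0.0 Y13.0
G1 X6.5 Y1.7
G1 X19.5 Y1.7
G1 X26.0 Y13.0
; layer 2
G0 Z11.2
G0 X26.0 Y13.0
G1 X19.5 Y24.3
G1 X6.5 Y24.3
G1 X0.0 Y13.0
G1 X6.5 Y1.7
G1 X19.5 Y1.7
G1 X26.0 Y13.0
; layer 3
G0 Z16.8
G0 X26.0 Y13.0
G1 X19.5 Y24.3
G1 X6.5 Y24.3
G1 X0.0 Y13.0
G1 X6.5 Y1.7
G1 X19.5 Y1.7
G1 X26.0 Y13.0
; layer 4
G0 Z22.4
G0 X26.0 Y13.0
G1 X19.5 Y24.3
G1 X6.5 Y24.3
G1 X0.0 Y13.0
G1 X6.5 Y1.7
G1 X19.5 Y1.7
G1 X26.0 Y13.0
; layer 5
G0 Z28.0
G0 X26.0 Y13.0
G1 X19.5 Y24.3
G1 X6.5 Y24.3
G1 X0.0 Y13.0
G1 X6.5 Y1.7
G1 X19.5 Y1.7
G1 X26.0 Y13.0
M2 ; end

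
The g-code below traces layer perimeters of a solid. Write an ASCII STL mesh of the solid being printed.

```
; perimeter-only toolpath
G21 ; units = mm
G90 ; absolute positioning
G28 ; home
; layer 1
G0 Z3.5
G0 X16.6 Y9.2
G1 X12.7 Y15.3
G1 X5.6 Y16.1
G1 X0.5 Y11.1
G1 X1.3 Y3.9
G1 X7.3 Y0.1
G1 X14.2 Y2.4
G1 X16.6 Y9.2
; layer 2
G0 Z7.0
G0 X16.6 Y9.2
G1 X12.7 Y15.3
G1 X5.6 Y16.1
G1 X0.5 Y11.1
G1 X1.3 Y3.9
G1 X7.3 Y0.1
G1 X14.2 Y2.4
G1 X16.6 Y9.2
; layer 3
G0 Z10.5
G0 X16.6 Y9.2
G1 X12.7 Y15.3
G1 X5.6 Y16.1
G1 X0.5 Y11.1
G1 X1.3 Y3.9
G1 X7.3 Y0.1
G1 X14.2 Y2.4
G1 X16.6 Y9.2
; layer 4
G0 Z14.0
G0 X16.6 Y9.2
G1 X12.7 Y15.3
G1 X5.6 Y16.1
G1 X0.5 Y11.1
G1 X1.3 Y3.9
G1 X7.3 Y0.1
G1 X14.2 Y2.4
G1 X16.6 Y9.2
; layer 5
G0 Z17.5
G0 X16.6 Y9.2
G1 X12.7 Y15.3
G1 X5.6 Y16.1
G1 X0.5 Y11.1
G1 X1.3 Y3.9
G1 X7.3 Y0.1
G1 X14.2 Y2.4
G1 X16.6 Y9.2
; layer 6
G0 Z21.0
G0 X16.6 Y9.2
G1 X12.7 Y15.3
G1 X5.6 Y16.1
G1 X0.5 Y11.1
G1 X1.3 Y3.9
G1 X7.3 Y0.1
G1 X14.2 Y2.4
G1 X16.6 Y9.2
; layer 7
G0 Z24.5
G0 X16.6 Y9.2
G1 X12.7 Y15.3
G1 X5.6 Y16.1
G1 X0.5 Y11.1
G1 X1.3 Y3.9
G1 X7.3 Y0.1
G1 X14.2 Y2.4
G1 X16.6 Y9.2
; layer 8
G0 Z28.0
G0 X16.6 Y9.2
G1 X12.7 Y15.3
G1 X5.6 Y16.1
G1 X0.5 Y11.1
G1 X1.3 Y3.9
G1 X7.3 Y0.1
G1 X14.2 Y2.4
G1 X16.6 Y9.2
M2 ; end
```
solid part
  facet normal 0.0000 0.0000 -1.0000
    outer loop
      vertex 5.6 16.1 0.0
      vertex 12.7 15.3 0.0
      vertex 16.6 9.2 0.0
    endloop
  endfacet
  facet normal 0.0000 0.0000 -1.0000
    outer loop
      vertex 0.5 11.1 0.0
      vertex 5.6 16.1 0.0
      vertex 16.6 9.2 0.0
    endloop
  endfacet
  facet normal 0.0000 0.0000 -1.0000
    outer loop
      vertex 1.3 3.9 0.0
      vertex 0.5 11.1 0.0
      vertex 16.6 9.2 0.0
    endloop
  endfacet
  facet normal 0.0000 0.0000 -1.0000
    outer loop
      vertex 7.3 0.1 0.0
      vertex 1.3 3.9 0.0
      vertex 16.6 9.2 0.0
    endloop
  endfacet
  facet normal 0.0000 0.0000 -1.0000
    outer loop
      vertex 14.2 2.4 0.0
      vertex 7.3 0.1 0.0
      vertex 16.6 9.2 0.0
    endloop
  endfacet
  facet normal 0.0000 0.0000 1.0000
    outer loop
      vertex 16.6 9.2 28.0
      vertex 12.7 15.3 28.0
      vertex 5.6 16.1 28.0
    endloop
  endfacet
  facet normal 0.0000 0.0000 1.0000
    outer loop
      vertex 16.6 9.2 28.0
      vertex 5.6 16.1 28.0
      vertex 0.5 11.1 28.0
    endloop
  endfacet
  facet normal 0.0000 0.0000 1.0000
    outer loop
      vertex 16.6 9.2 28.0
      vertex 0.5 11.1 28.0
      vertex 1.3 3.9 28.0
    endloop
  endfacet
  facet normal 0.0000 0.0000 1.0000
    outer loop
      vertex 16.6 9.2 28.0
      vertex 1.3 3.9 28.0
      vertex 7.3 0.1 28.0
    endloop
  endfacet
  facet normal 0.0000 0.0000 1.0000
    outer loop
      vertex 16.6 9.2 28.0
      vertex 7.3 0.1 28.0
      vertex 14.2 2.4 28.0
    endloop
  endfacet
  facet normal 0.8425 0.5387 0.0000
    outer loop
      vertex 16.6 9.2 0.0
      vertex 12.7 15.3 0.0
      vertex 12.7 15.3 28.0
    endloop
  endfacet
  facet normal 0.8425 0.5387 0.0000
    outer loop
      vertex 16.6 9.2 0.0
      vertex 12.7 15.3 28.0
      vertex 16.6 9.2 28.0
    endloop
  endfacet
  facet normal 0.1120 0.9937 0.0000
    outer loop
      vertex 12.7 15.3 0.0
      vertex 5.6 16.1 0.0
      vertex 5.6 16.1 28.0
    endloop
  endfacet
  facet normal 0.1120 0.9937 0.0000
    outer loop
      vertex 12.7 15.3 0.0
      vertex 5.6 16.1 28.0
      vertex 12.7 15.3 28.0
    endloop
  endfacet
  facet normal -0.7001 0.7141 0.0000
    outer loop
      vertex 5.6 16.1 0.0
      vertex 0.5 11.1 0.0
      vertex 0.5 11.1 28.0
    endloop
  endfacet
  facet normal -0.7001 0.7141 0.0000
    outer loop
      vertex 5.6 16.1 0.0
      vertex 0.5 11.1 28.0
      vertex 5.6 16.1 28.0
    endloop
  endfacet
  facet normal -0.9939 -0.1104 0.0000
    outer loop
      vertex 0.5 11.1 0.0
      vertex 1.3 3.9 0.0
      vertex 1.3 3.9 28.0
    endloop
  endfacet
  facet normal -0.9939 -0.1104 0.0000
    outer loop
      vertex 0.5 11.1 0.0
      vertex 1.3 3.9 28.0
      vertex 0.5 11.1 28.0
    endloop
  endfacet
  facet normal -0.5351 -0.8448 0.0000
    outer loop
      vertex 1.3 3.9 0.0
      vertex 7.3 0.1 0.0
      vertex 7.3 0.1 28.0
    endloop
  endfacet
  facet normal -0.5351 -0.8448 0.0000
    outer loop
      vertex 1.3 3.9 0.0
      vertex 7.3 0.1 28.0
      vertex 1.3 3.9 28.0
    endloop
  endfacet
  facet normal 0.3162 -0.9487 0.0000
    outer loop
      vertex 7.3 0.1 0.0
      vertex 14.2 2.4 0.0
      vertex 14.2 2.4 28.0
    endloop
  endfacet
  facet normal 0.3162 -0.9487 0.0000
    outer loop
      vertex 7.3 0.1 0.0
      vertex 14.2 2.4 28.0
      vertex 7.3 0.1 28.0
    endloop
  endfacet
  facet normal 0.9430 -0.3328 0.0000
    outer loop
      vertex 14.2 2.4 0.0
      vertex 16.6 9.2 0.0
      vertex 16.6 9.2 28.0
    endloop
  endfacet
  facet normal 0.9430 -0.3328 0.0000
    outer loop
      vertex 14.2 2.4 0.0
      vertex 16.6 9.2 28.0
      vertex 14.2 2.4 28.0
    endloop
  endfacet
endsolid part

The G0 Z moves step by Δz≈3.5 mm. Every layer's G1 loop is the same polygon, so the solid is a straight extrusion of it from z=0 to z≈28. Closing with flat bottom and top caps and triangulating gives 24 facets — a regular 7-sided prism (a cylinder approximated with 7 flat sides), circumscribed radius ≈ 8.3 mm, height ≈ 28 mm.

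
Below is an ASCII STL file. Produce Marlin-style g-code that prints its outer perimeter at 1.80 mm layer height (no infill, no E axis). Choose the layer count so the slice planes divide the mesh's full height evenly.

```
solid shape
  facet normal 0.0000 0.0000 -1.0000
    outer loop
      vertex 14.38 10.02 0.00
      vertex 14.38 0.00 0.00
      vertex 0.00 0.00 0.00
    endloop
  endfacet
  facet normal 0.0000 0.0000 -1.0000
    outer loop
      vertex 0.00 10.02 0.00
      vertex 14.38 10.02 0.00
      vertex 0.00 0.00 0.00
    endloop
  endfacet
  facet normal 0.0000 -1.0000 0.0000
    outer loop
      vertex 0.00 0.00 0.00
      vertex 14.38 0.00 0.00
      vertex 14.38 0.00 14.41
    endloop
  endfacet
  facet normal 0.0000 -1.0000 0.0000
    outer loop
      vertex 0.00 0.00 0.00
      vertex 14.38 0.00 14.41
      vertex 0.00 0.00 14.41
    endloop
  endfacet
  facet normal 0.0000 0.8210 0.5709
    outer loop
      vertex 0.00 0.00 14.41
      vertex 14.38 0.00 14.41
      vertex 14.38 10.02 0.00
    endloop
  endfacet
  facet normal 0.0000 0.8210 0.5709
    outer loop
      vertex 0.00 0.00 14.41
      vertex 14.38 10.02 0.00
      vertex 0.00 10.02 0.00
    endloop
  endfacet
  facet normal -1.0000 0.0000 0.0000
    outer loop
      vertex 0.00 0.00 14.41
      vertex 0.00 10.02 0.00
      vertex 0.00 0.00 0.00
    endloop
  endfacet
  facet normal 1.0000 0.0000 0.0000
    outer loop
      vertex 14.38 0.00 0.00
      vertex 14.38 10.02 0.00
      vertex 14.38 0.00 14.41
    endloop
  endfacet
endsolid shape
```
; perimeter-only toolpath
G21 ; units = mm
G90 ; absolute positioning
G28 ; home
; layer 1
G0 Z1.80
G0 X0.00 Y0.00
G1 X14.38 Y0.00
G1 X14.38 Y8.77
G1 X0.00 Y8.77
G1 X0.00 Y0.00
; layer 2
G0 Z3.60
G0 X0.00 Y0.00
G1 X14.38 Y0.00
G1 X14.38 Y7.51
G1 X0.00 Y7.51
G1 X0.00 Y0.00
; layer 3
G0 Z5.40
G0 X0.00 Y0.00
G1 X14.38 Y0.00
G1 X14.38 Y6.26
G1 X0.00 Y6.26
G1 X0.00 Y0.00
; layer 4
G0 Z7.21
G0 X0.00 Y0.00
G1 X14.38 Y0.00
G1 X14.38 Y5.01
G1 X0.00 Y5.01
G1 X0.00 Y0.00
; layer 5
G0 Z9.01
G0 X0.00 Y0.00
G1 X14.38 Y0.00
G1 X14.38 Y3.76
G1 X0.00 Y3.76
G1 X0.00 Y0.00
; layer 6
G0 Z10.81
G0 X0.00 Y0.00
G1 X14.38 Y0.00
G1 X14.38 Y2.50
G1 X0.00 Y2.50
G1 X0.00 Y0.00
; layer 7
G0 Z12.61
G0 X0.00 Y0.00
G1 X14.38 Y0.00
G1 X14.38 Y1.25
G1 X0.00 Y1.25
G1 X0.00 Y0.00
M2 ; end

The solid is a wedge (ramp): 14.4 × 10 mm base, rising to 14.4 mm along the y=0 edge and sloping linearly to z=0 at y=10. Slicing at Δz = 1.80 mm — 8 equal slices spanning the solid's height, so layer i sits at z = i·h/8 — gives 7 non-empty perimeters. Each is a 4-segment closed polygon; G0 lifts to the layer z and rapids to the start vertex, then G1 traces the edges. The cross-section shrinks linearly with z (the slice at the apex is degenerate and omitted).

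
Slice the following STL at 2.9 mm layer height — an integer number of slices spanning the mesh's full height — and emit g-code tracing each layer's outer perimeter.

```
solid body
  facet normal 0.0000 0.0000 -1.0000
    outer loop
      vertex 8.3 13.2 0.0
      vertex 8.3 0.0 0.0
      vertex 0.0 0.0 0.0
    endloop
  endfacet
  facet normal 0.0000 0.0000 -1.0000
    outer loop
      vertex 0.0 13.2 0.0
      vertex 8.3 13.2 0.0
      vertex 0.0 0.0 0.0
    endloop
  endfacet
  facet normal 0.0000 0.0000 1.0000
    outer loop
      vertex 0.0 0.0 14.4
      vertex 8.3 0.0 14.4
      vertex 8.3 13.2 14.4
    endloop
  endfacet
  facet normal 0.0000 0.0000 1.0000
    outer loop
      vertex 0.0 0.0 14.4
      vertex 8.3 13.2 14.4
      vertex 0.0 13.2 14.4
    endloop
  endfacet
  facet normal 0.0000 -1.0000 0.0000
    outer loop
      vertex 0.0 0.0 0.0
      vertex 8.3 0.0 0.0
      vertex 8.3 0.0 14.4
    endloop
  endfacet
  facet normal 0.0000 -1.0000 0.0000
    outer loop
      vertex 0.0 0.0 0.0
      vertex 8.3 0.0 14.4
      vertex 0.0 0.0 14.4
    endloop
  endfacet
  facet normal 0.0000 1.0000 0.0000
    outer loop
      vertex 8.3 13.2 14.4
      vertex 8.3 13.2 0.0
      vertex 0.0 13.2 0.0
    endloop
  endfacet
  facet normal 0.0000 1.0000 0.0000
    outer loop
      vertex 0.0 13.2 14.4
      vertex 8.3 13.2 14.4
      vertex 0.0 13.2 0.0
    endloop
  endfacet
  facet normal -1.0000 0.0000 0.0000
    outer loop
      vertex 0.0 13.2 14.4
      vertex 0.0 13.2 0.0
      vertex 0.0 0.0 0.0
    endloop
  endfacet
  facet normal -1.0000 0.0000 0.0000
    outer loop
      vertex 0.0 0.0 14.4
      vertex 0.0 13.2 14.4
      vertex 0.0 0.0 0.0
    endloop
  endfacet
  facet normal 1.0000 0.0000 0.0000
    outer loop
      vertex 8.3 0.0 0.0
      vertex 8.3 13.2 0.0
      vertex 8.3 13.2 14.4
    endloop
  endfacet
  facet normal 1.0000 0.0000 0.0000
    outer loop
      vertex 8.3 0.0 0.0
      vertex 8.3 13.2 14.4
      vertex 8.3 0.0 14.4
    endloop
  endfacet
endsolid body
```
; perimeter-only toolpath
G21 ; units = mm
G90 ; absolute positioning
G28 ; home
; layer 1
G0 Z2.9
G0 X0.0 Y0.0
G1 X8.3 Y0.0
G1 X8.3 Y13.2
G1 X0.0 Y13.2
G1 X0.0 Y0.0
; layer 2
G0 Z5.8
G0 X0.0 Y0.0
G1 X8.3 Y0.0
G1 X8.3 Y13.2
G1 X0.0 Y13.2
G1 X0.0 Y0.0
; layer 3
G0 Z8.6
G0 X0.0 Y0.0
G1 X8.3 Y0.0
G1 X8.3 Y13.2
G1 X0.0 Y13.2
G1 X0.0 Y0.0
; layer 4
G0 Z11.5
G0 X0.0 Y0.0
G1 X8.3 Y0.0
G1 X8.3 Y13.2
G1 X0.0 Y13.2
G1 X0.0 Y0.0
; layer 5
G0 Z14.4
G0 X0.0 Y0.0
G1 X8.3 Y0.0
G1 X8.3 Y13.2
G1 X0.0 Y13.2
G1 X0.0 Y0.0
M2 ; end

The solid is a rectangular box, roughly 8.3 × 13.2 mm footprint and 14.4 mm tall. Slicing at Δz = 2.9 mm — 5 equal slices spanning the solid's height, so layer i sits at z = i·h/5 — gives 5 non-empty perimeters. Each is a 4-segment closed polygon; G0 lifts to the layer z and rapids to the start vertex, then G1 traces the edges.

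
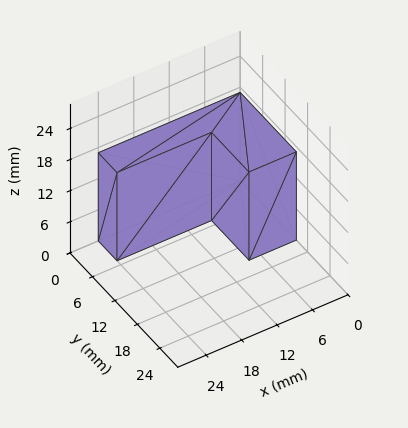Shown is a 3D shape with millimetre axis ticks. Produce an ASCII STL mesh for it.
Reading the render: the shape is an L-shaped prism: outer 24 × 15 mm, arm thicknesses ≈ 5 mm (horizontal) and 8 mm (vertical), extruded 17 mm in z (dimensions read to the nearest mm from the axis ticks). For the STL, each face is triangulated and given an outward normal.

solid part
  facet normal 0.0000 0.0000 -1.0000
    outer loop
      vertex 24.000 5.000 0.000
      vertex 24.000 0.000 0.000
      vertex 0.000 0.000 0.000
    endloop
  endfacet
  facet normal 0.0000 0.0000 -1.0000
    outer loop
      vertex 8.000 5.000 0.000
      vertex 24.000 5.000 0.000
      vertex 0.000 0.000 0.000
    endloop
  endfacet
  facet normal 0.0000 0.0000 -1.0000
    outer loop
      vertex 8.000 15.000 0.000
      vertex 8.000 5.000 0.000
      vertex 0.000 0.000 0.000
    endloop
  endfacet
  facet normal 0.0000 0.0000 -1.0000
    outer loop
      vertex 0.000 15.000 0.000
      vertex 8.000 15.000 0.000
      vertex 0.000 0.000 0.000
    endloop
  endfacet
  facet normal 0.0000 0.0000 1.0000
    outer loop
      vertex 0.000 0.000 17.000
      vertex 24.000 0.000 17.000
      vertex 24.000 5.000 17.000
    endloop
  endfacet
  facet normal 0.0000 0.0000 1.0000
    outer loop
      vertex 0.000 0.000 17.000
      vertex 24.000 5.000 17.000
      vertex 8.000 5.000 17.000
    endloop
  endfacet
  facet normal 0.0000 0.0000 1.0000
    outer loop
      vertex 0.000 0.000 17.000
      vertex 8.000 5.000 17.000
      vertex 8.000 15.000 17.000
    endloop
  endfacet
  facet normal 0.0000 0.0000 1.0000
    outer loop
      vertex 0.000 0.000 17.000
      vertex 8.000 15.000 17.000
      vertex 0.000 15.000 17.000
    endloop
  endfacet
  facet normal 0.0000 -1.0000 0.0000
    outer loop
      vertex 0.000 0.000 0.000
      vertex 24.000 0.000 0.000
      vertex 24.000 0.000 17.000
    endloop
  endfacet
  facet normal 0.0000 -1.0000 0.0000
    outer loop
      vertex 0.000 0.000 0.000
      vertex 24.000 0.000 17.000
      vertex 0.000 0.000 17.000
    endloop
  endfacet
  facet normal 1.0000 0.0000 0.0000
    outer loop
      vertex 24.000 0.000 0.000
      vertex 24.000 5.000 0.000
      vertex 24.000 5.000 17.000
    endloop
  endfacet
  facet normal 1.0000 0.0000 0.0000
    outer loop
      vertex 24.000 0.000 0.000
      vertex 24.000 5.000 17.000
      vertex 24.000 0.000 17.000
    endloop
  endfacet
  facet normal 0.0000 1.0000 0.0000
    outer loop
      vertex 24.000 5.000 0.000
      vertex 8.000 5.000 0.000
      vertex 8.000 5.000 17.000
    endloop
  endfacet
  facet normal 0.0000 1.0000 0.0000
    outer loop
      vertex 24.000 5.000 0.000
      vertex 8.000 5.000 17.000
      vertex 24.000 5.000 17.000
    endloop
  endfacet
  facet normal 1.0000 0.0000 0.0000
    outer loop
      vertex 8.000 5.000 0.000
      vertex 8.000 15.000 0.000
      vertex 8.000 15.000 17.000
    endloop
  endfacet
  facet normal 1.0000 0.0000 0.0000
    outer loop
      vertex 8.000 5.000 0.000
      vertex 8.000 15.000 17.000
      vertex 8.000 5.000 17.000
    endloop
  endfacet
  facet normal 0.0000 1.0000 0.0000
    outer loop
      vertex 8.000 15.000 0.000
      vertex 0.000 15.000 0.000
      vertex 0.000 15.000 17.000
    endloop
  endfacet
  facet normal 0.0000 1.0000 0.0000
    outer loop
      vertex 8.000 15.000 0.000
      vertex 0.000 15.000 17.000
      vertex 8.000 15.000 17.000
    endloop
  endfacet
  facet normal -1.0000 0.0000 0.0000
    outer loop
      vertex 0.000 15.000 0.000
      vertex 0.000 0.000 0.000
      vertex 0.000 0.000 17.000
    endloop
  endfacet
  facet normal -1.0000 0.0000 0.0000
    outer loop
      vertex 0.000 15.000 0.000
      vertex 0.000 0.000 17.000
      vertex 0.000 15.000 17.000
    endloop
  endfacet
endsolid part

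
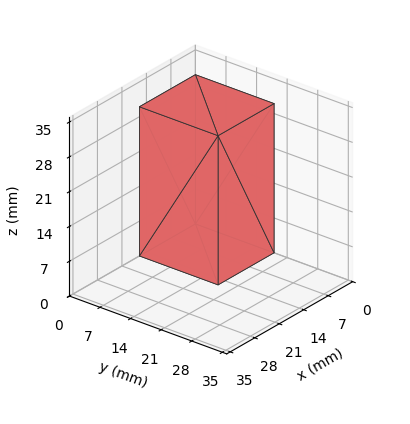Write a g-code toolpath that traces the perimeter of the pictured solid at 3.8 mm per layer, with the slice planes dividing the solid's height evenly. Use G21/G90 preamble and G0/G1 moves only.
Reading the render: the shape is a rectangular box, roughly 16 × 18 mm footprint and 30 mm tall (dimensions read to the nearest mm from the axis ticks). For the g-code, the solid's height is divided into equal slices at the stated Δz and each level perimeter traced with G1 moves after a G0 lift.

; perimeter-only toolpath
G21 ; units = mm
G90 ; absolute positioning
G28 ; home
; layer 1
G0 Z3.8
G0 X0.0 Y0.0
G1 X16.0 Y0.0
G1 X16.0 Y18.0
G1 X0.0 Y18.0
G1 X0.0 Y0.0
; layer 2
G0 Z7.5
G0 X0.0 Y0.0
G1 X16.0 Y0.0
G1 X16.0 Y18.0
G1 X0.0 Y18.0
G1 X0.0 Y0.0
; layer 3
G0 Z11.2
G0 X0.0 Y0.0
G1 X16.0 Y0.0
G1 X16.0 Y18.0
G1 X0.0 Y18.0
G1 X0.0 Y0.0
; layer 4
G0 Z15.0
G0 X0.0 Y0.0
G1 X16.0 Y0.0
G1 X16.0 Y18.0
G1 X0.0 Y18.0
G1 X0.0 Y0.0
; layer 5
G0 Z18.8
G0 X0.0 Y0.0
G1 X16.0 Y0.0
G1 X16.0 Y18.0
G1 X0.0 Y18.0
G1 X0.0 Y0.0
; layer 6
G0 Z22.5
G0 X0.0 Y0.0
G1 X16.0 Y0.0
G1 X16.0 Y18.0
G1 X0.0 Y18.0
G1 X0.0 Y0.0
; layer 7
G0 Z26.2
G0 X0.0 Y0.0
G1 X16.0 Y0.0
G1 X16.0 Y18.0
G1 X0.0 Y18.0
G1 X0.0 Y0.0
; layer 8
G0 Z30.0
G0 X0.0 Y0.0
G1 X16.0 Y0.0
G1 X16.0 Y18.0
G1 X0.0 Y18.0
G1 X0.0 Y0.0
M2 ; end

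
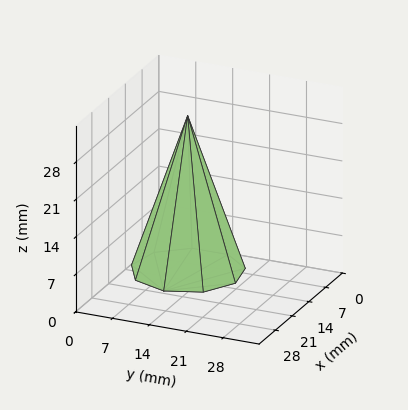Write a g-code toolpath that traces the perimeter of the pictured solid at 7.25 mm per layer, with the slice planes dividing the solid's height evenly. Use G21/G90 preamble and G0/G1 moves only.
Reading the render: the shape is a regular 9-sided pyramid, base circumscribed radius ≈ 10 mm, apex at z ≈ 29 mm (dimensions read to the nearest mm from the axis ticks). For the g-code, the solid's height is divided into equal slices at the stated Δz and each level perimeter traced with G1 moves after a G0 lift.

; perimeter-only toolpath
G21 ; units = mm
G90 ; absolute positioning
G28 ; home
; layer 1
G0 Z7.25
G0 X17.50 Y10.00
G1 X15.75 Y14.82
G1 X11.30 Y17.39
G1 X6.25 Y16.50
G1 X2.95 Y12.56
G1 X2.95 Y7.44
G1 X6.25 Y3.50
G1 X11.30 Y2.61
G1 X15.75 Y5.18
G1 X17.50 Y10.00
; layer 2
G0 Z14.50
G0 X15.00 Y10.00
G1 X13.83 Y13.21
G1 X10.87 Y14.93
G1 X7.50 Y14.33
G1 X5.30 Y11.71
G1 X5.30 Y8.29
G1 X7.50 Y5.67
G1 X10.87 Y5.08
G1 X13.83 Y6.79
G1 X15.00 Y10.00
; layer 3
G0 Z21.75
G0 X12.50 Y10.00
G1 X11.91 Y11.61
G1 X10.44 Y12.46
G1 X8.75 Y12.16
G1 X7.65 Y10.86
G1 X7.65 Y9.14
G1 X8.75 Y7.83
G1 X10.44 Y7.54
G1 X11.91 Y8.39
G1 X12.50 Y10.00
M2 ; end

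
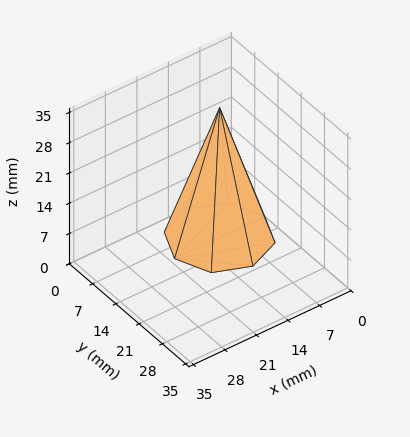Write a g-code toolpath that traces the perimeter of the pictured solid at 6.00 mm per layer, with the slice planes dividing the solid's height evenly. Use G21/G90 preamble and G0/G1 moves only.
Reading the render: the shape is a regular 8-sided pyramid, base circumscribed radius ≈ 10 mm, apex at z ≈ 30 mm (dimensions read to the nearest mm from the axis ticks). For the g-code, the solid's height is divided into equal slices at the stated Δz and each level perimeter traced with G1 moves after a G0 lift.

; perimeter-only toolpath
G21 ; units = mm
G90 ; absolute positioning
G28 ; home
; layer 1
G0 Z6.00
G0 X18.00 Y10.00
G1 X15.66 Y15.66
G1 X10.00 Y18.00
G1 X4.34 Y15.66
G1 X2.00 Y10.00
G1 X4.34 Y4.34
G1 X10.00 Y2.00
G1 X15.66 Y4.34
G1 X18.00 Y10.00
; layer 2
G0 Z12.00
G0 X16.00 Y10.00
G1 X14.24 Y14.24
G1 X10.00 Y16.00
G1 X5.76 Y14.24
G1 X4.00 Y10.00
G1 X5.76 Y5.76
G1 X10.00 Y4.00
G1 X14.24 Y5.76
G1 X16.00 Y10.00
; layer 3
G0 Z18.00
G0 X14.00 Y10.00
G1 X12.83 Y12.83
G1 X10.00 Y14.00
G1 X7.17 Y12.83
G1 X6.00 Y10.00
G1 X7.17 Y7.17
G1 X10.00 Y6.00
G1 X12.83 Y7.17
G1 X14.00 Y10.00
; layer 4
G0 Z24.00
G0 X12.00 Y10.00
G1 X11.41 Y11.41
G1 X10.00 Y12.00
G1 X8.59 Y11.41
G1 X8.00 Y10.00
G1 X8.59 Y8.59
G1 X10.00 Y8.00
G1 X11.41 Y8.59
G1 X12.00 Y10.00
M2 ; end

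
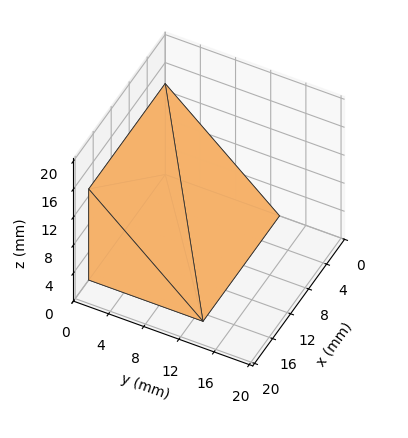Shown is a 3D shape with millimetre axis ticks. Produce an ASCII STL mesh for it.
Reading the render: the shape is a wedge (ramp): 17 × 13 mm base, rising to 13 mm along the y=0 edge and sloping linearly to z=0 at y=13 (dimensions read to the nearest mm from the axis ticks). For the STL, each face is triangulated and given an outward normal.

solid part
  facet normal 0.0000 0.0000 -1.0000
    outer loop
      vertex 17.0 13.0 0.0
      vertex 17.0 0.0 0.0
      vertex 0.0 0.0 0.0
    endloop
  endfacet
  facet normal 0.0000 0.0000 -1.0000
    outer loop
      vertex 0.0 13.0 0.0
      vertex 17.0 13.0 0.0
      vertex 0.0 0.0 0.0
    endloop
  endfacet
  facet normal 0.0000 -1.0000 0.0000
    outer loop
      vertex 0.0 0.0 0.0
      vertex 17.0 0.0 0.0
      vertex 17.0 0.0 13.0
    endloop
  endfacet
  facet normal 0.0000 -1.0000 0.0000
    outer loop
      vertex 0.0 0.0 0.0
      vertex 17.0 0.0 13.0
      vertex 0.0 0.0 13.0
    endloop
  endfacet
  facet normal 0.0000 0.7071 0.7071
    outer loop
      vertex 0.0 0.0 13.0
      vertex 17.0 0.0 13.0
      vertex 17.0 13.0 0.0
    endloop
  endfacet
  facet normal 0.0000 0.7071 0.7071
    outer loop
      vertex 0.0 0.0 13.0
      vertex 17.0 13.0 0.0
      vertex 0.0 13.0 0.0
    endloop
  endfacet
  facet normal -1.0000 0.0000 0.0000
    outer loop
      vertex 0.0 0.0 13.0
      vertex 0.0 13.0 0.0
      vertex 0.0 0.0 0.0
    endloop
  endfacet
  facet normal 1.0000 0.0000 0.0000
    outer loop
      vertex 17.0 0.0 0.0
      vertex 17.0 13.0 0.0
      vertex 17.0 0.0 13.0
    endloop
  endfacet
endsolid part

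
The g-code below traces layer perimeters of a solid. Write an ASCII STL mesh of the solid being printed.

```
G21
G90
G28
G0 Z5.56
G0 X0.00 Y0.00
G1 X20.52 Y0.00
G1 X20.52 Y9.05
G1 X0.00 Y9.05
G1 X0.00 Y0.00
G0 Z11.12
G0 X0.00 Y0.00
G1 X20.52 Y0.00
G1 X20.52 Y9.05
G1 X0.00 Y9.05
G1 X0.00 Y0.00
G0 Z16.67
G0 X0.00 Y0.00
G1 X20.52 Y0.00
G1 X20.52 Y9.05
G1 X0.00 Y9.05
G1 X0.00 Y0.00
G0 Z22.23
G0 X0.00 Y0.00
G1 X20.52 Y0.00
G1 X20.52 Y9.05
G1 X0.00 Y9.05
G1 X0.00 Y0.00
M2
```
solid part
  facet normal 0.0000 0.0000 -1.0000
    outer loop
      vertex 20.52 9.05 0.00
      vertex 20.52 0.00 0.00
      vertex 0.00 0.00 0.00
    endloop
  endfacet
  facet normal 0.0000 0.0000 -1.0000
    outer loop
      vertex 0.00 9.05 0.00
      vertex 20.52 9.05 0.00
      vertex 0.00 0.00 0.00
    endloop
  endfacet
  facet normal 0.0000 0.0000 1.0000
    outer loop
      vertex 0.00 0.00 22.23
      vertex 20.52 0.00 22.23
      vertex 20.52 9.05 22.23
    endloop
  endfacet
  facet normal 0.0000 0.0000 1.0000
    outer loop
      vertex 0.00 0.00 22.23
      vertex 20.52 9.05 22.23
      vertex 0.00 9.05 22.23
    endloop
  endfacet
  facet normal 0.0000 -1.0000 0.0000
    outer loop
      vertex 0.00 0.00 0.00
      vertex 20.52 0.00 0.00
      vertex 20.52 0.00 22.23
    endloop
  endfacet
  facet normal 0.0000 -1.0000 0.0000
    outer loop
      vertex 0.00 0.00 0.00
      vertex 20.52 0.00 22.23
      vertex 0.00 0.00 22.23
    endloop
  endfacet
  facet normal 0.0000 1.0000 0.0000
    outer loop
      vertex 20.52 9.05 22.23
      vertex 20.52 9.05 0.00
      vertex 0.00 9.05 0.00
    endloop
  endfacet
  facet normal 0.0000 1.0000 0.0000
    outer loop
      vertex 0.00 9.05 22.23
      vertex 20.52 9.05 22.23
      vertex 0.00 9.05 0.00
    endloop
  endfacet
  facet normal -1.0000 0.0000 0.0000
    outer loop
      vertex 0.00 9.05 22.23
      vertex 0.00 9.05 0.00
      vertex 0.00 0.00 0.00
    endloop
  endfacet
  facet normal -1.0000 0.0000 0.0000
    outer loop
      vertex 0.00 0.00 22.23
      vertex 0.00 9.05 22.23
      vertex 0.00 0.00 0.00
    endloop
  endfacet
  facet normal 1.0000 0.0000 0.0000
    outer loop
      vertex 20.52 0.00 0.00
      vertex 20.52 9.05 0.00
      vertex 20.52 9.05 22.23
    endloop
  endfacet
  facet normal 1.0000 0.0000 0.0000
    outer loop
      vertex 20.52 0.00 0.00
      vertex 20.52 9.05 22.23
      vertex 20.52 0.00 22.23
    endloop
  endfacet
endsolid part

The G0 Z moves step by Δz≈5.56 mm. Every layer's G1 loop is the same polygon, so the solid is a straight extrusion of it from z=0 to z≈22.2. Closing with flat bottom and top caps and triangulating gives 12 facets — a rectangular box, roughly 20.5 × 9.05 mm footprint and 22.2 mm tall.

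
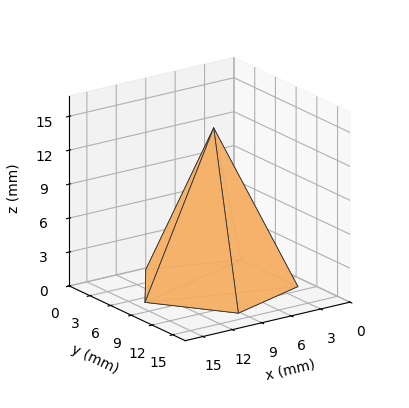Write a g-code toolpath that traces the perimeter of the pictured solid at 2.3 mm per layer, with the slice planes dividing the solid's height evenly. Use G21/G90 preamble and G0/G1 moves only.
Reading the render: the shape is a regular 5-sided pyramid, base circumscribed radius ≈ 7 mm, apex at z ≈ 14 mm (dimensions read to the nearest mm from the axis ticks). For the g-code, the solid's height is divided into equal slices at the stated Δz and each level perimeter traced with G1 moves after a G0 lift.

; perimeter-only toolpath
G21 ; units = mm
G90 ; absolute positioning
G28 ; home
; layer 1
G0 Z2.3
G0 X12.8 Y7.0
G1 X8.8 Y12.6
G1 X2.3 Y10.4
G1 X2.3 Y3.6
G1 X8.8 Y1.4
G1 X12.8 Y7.0
; layer 2
G0 Z4.7
G0 X11.7 Y7.0
G1 X8.5 Y11.5
G1 X3.2 Y9.7
G1 X3.2 Y4.3
G1 X8.5 Y2.5
G1 X11.7 Y7.0
; layer 3
G0 Z7.0
G0 X10.5 Y7.0
G1 X8.1 Y10.3
G1 X4.2 Y9.1
G1 X4.2 Y5.0
G1 X8.1 Y3.6
G1 X10.5 Y7.0
; layer 4
G0 Z9.3
G0 X9.3 Y7.0
G1 X7.7 Y9.2
G1 X5.1 Y8.4
G1 X5.1 Y5.6
G1 X7.7 Y4.8
G1 X9.3 Y7.0
; layer 5
G0 Z11.7
G0 X8.2 Y7.0
G1 X7.4 Y8.1
G1 X6.1 Y7.7
G1 X6.1 Y6.3
G1 X7.4 Y5.9
G1 X8.2 Y7.0
M2 ; end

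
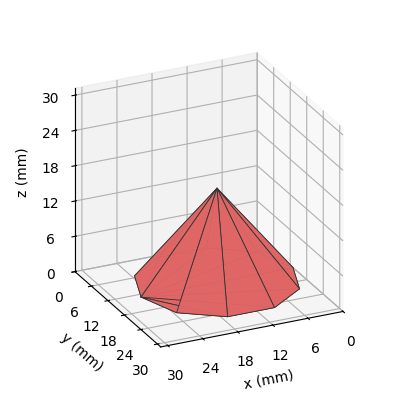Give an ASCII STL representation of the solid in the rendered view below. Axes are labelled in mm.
Reading the render: the shape is a regular 10-sided pyramid, base circumscribed radius ≈ 13 mm, apex at z ≈ 16 mm (dimensions read to the nearest mm from the axis ticks). For the STL, each face is triangulated and given an outward normal.

solid part
  facet normal 0.0000 0.0000 -1.0000
    outer loop
      vertex 17.017 25.364 0.000
      vertex 23.517 20.641 0.000
      vertex 26.000 13.000 0.000
    endloop
  endfacet
  facet normal 0.0000 0.0000 -1.0000
    outer loop
      vertex 8.983 25.364 0.000
      vertex 17.017 25.364 0.000
      vertex 26.000 13.000 0.000
    endloop
  endfacet
  facet normal 0.0000 0.0000 -1.0000
    outer loop
      vertex 2.483 20.641 0.000
      vertex 8.983 25.364 0.000
      vertex 26.000 13.000 0.000
    endloop
  endfacet
  facet normal 0.0000 0.0000 -1.0000
    outer loop
      vertex 0.000 13.000 0.000
      vertex 2.483 20.641 0.000
      vertex 26.000 13.000 0.000
    endloop
  endfacet
  facet normal 0.0000 0.0000 -1.0000
    outer loop
      vertex 2.483 5.359 0.000
      vertex 0.000 13.000 0.000
      vertex 26.000 13.000 0.000
    endloop
  endfacet
  facet normal 0.0000 0.0000 -1.0000
    outer loop
      vertex 8.983 0.636 0.000
      vertex 2.483 5.359 0.000
      vertex 26.000 13.000 0.000
    endloop
  endfacet
  facet normal 0.0000 0.0000 -1.0000
    outer loop
      vertex 17.017 0.636 0.000
      vertex 8.983 0.636 0.000
      vertex 26.000 13.000 0.000
    endloop
  endfacet
  facet normal 0.0000 0.0000 -1.0000
    outer loop
      vertex 23.517 5.359 0.000
      vertex 17.017 0.636 0.000
      vertex 26.000 13.000 0.000
    endloop
  endfacet
  facet normal 0.7525 0.2445 0.6114
    outer loop
      vertex 26.000 13.000 0.000
      vertex 23.517 20.641 0.000
      vertex 13.000 13.000 16.000
    endloop
  endfacet
  facet normal 0.4651 0.6401 0.6114
    outer loop
      vertex 23.517 20.641 0.000
      vertex 17.017 25.364 0.000
      vertex 13.000 13.000 16.000
    endloop
  endfacet
  facet normal 0.0000 0.7913 0.6115
    outer loop
      vertex 17.017 25.364 0.000
      vertex 8.983 25.364 0.000
      vertex 13.000 13.000 16.000
    endloop
  endfacet
  facet normal -0.4651 0.6401 0.6114
    outer loop
      vertex 8.983 25.364 0.000
      vertex 2.483 20.641 0.000
      vertex 13.000 13.000 16.000
    endloop
  endfacet
  facet normal -0.7525 0.2445 0.6114
    outer loop
      vertex 2.483 20.641 0.000
      vertex 0.000 13.000 0.000
      vertex 13.000 13.000 16.000
    endloop
  endfacet
  facet normal -0.7525 -0.2445 0.6114
    outer loop
      vertex 0.000 13.000 0.000
      vertex 2.483 5.359 0.000
      vertex 13.000 13.000 16.000
    endloop
  endfacet
  facet normal -0.4651 -0.6401 0.6114
    outer loop
      vertex 2.483 5.359 0.000
      vertex 8.983 0.636 0.000
      vertex 13.000 13.000 16.000
    endloop
  endfacet
  facet normal 0.0000 -0.7913 0.6115
    outer loop
      vertex 8.983 0.636 0.000
      vertex 17.017 0.636 0.000
      vertex 13.000 13.000 16.000
    endloop
  endfacet
  facet normal 0.4651 -0.6401 0.6114
    outer loop
      vertex 17.017 0.636 0.000
      vertex 23.517 5.359 0.000
      vertex 13.000 13.000 16.000
    endloop
  endfacet
  facet normal 0.7525 -0.2445 0.6114
    outer loop
      vertex 23.517 5.359 0.000
      vertex 26.000 13.000 0.000
      vertex 13.000 13.000 16.000
    endloop
  endfacet
endsolid part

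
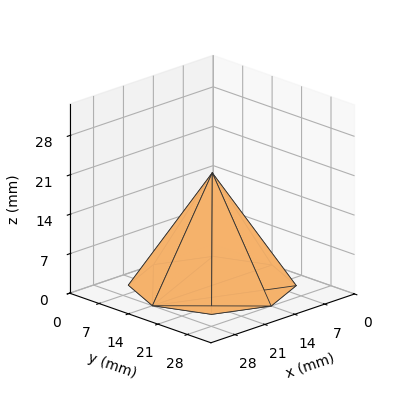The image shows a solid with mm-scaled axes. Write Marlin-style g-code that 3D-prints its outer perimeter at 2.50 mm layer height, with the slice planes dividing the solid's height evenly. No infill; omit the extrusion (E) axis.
Reading the render: the shape is a regular 8-sided pyramid, base circumscribed radius ≈ 14 mm, apex at z ≈ 20 mm (dimensions read to the nearest mm from the axis ticks). For the g-code, the solid's height is divided into equal slices at the stated Δz and each level perimeter traced with G1 moves after a G0 lift.

; perimeter-only toolpath
G21 ; units = mm
G90 ; absolute positioning
G28 ; home
; layer 1
G0 Z2.50
G0 X26.25 Y14.00
G1 X22.66 Y22.66
G1 X14.00 Y26.25
G1 X5.34 Y22.66
G1 X1.75 Y14.00
G1 X5.34 Y5.34
G1 X14.00 Y1.75
G1 X22.66 Y5.34
G1 X26.25 Y14.00
; layer 2
G0 Z5.00
G0 X24.50 Y14.00
G1 X21.42 Y21.42
G1 X14.00 Y24.50
G1 X6.57 Y21.42
G1 X3.50 Y14.00
G1 X6.57 Y6.57
G1 X14.00 Y3.50
G1 X21.42 Y6.57
G1 X24.50 Y14.00
; layer 3
G0 Z7.50
G0 X22.75 Y14.00
G1 X20.19 Y20.19
G1 X14.00 Y22.75
G1 X7.81 Y20.19
G1 X5.25 Y14.00
G1 X7.81 Y7.81
G1 X14.00 Y5.25
G1 X20.19 Y7.81
G1 X22.75 Y14.00
; layer 4
G0 Z10.00
G0 X21.00 Y14.00
G1 X18.95 Y18.95
G1 X14.00 Y21.00
G1 X9.05 Y18.95
G1 X7.00 Y14.00
G1 X9.05 Y9.05
G1 X14.00 Y7.00
G1 X18.95 Y9.05
G1 X21.00 Y14.00
; layer 5
G0 Z12.50
G0 X19.25 Y14.00
G1 X17.71 Y17.71
G1 X14.00 Y19.25
G1 X10.29 Y17.71
G1 X8.75 Y14.00
G1 X10.29 Y10.29
G1 X14.00 Y8.75
G1 X17.71 Y10.29
G1 X19.25 Y14.00
; layer 6
G0 Z15.00
G0 X17.50 Y14.00
G1 X16.48 Y16.48
G1 X14.00 Y17.50
G1 X11.53 Y16.48
G1 X10.50 Y14.00
G1 X11.53 Y11.53
G1 X14.00 Y10.50
G1 X16.48 Y11.53
G1 X17.50 Y14.00
; layer 7
G0 Z17.50
G0 X15.75 Y14.00
G1 X15.24 Y15.24
G1 X14.00 Y15.75
G1 X12.76 Y15.24
G1 X12.25 Y14.00
G1 X12.76 Y12.76
G1 X14.00 Y12.25
G1 X15.24 Y12.76
G1 X15.75 Y14.00
M2 ; end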